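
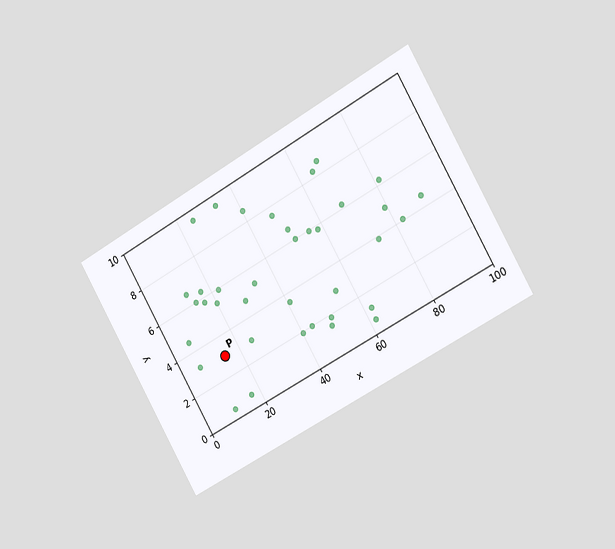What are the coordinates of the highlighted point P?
The chart is tilted about 30° counter-clockwise and viewed slightly from the right. Following the gridlines from P to each axis, P sits at (15, 3).

(15, 3)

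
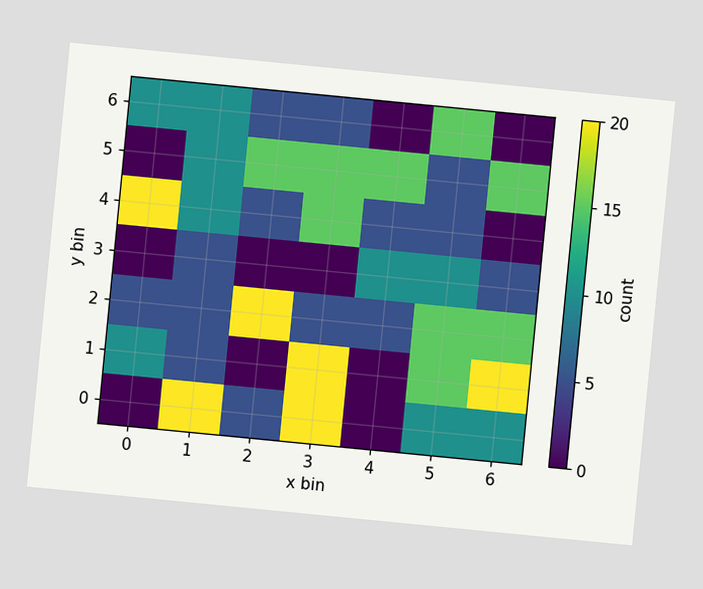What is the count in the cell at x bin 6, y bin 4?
The chart is tilted about 6° clockwise. Matching the cell (6, 4) against the colorbar gives 0.

0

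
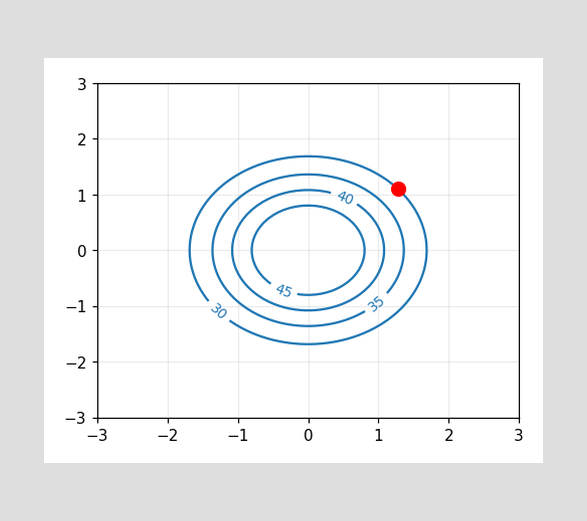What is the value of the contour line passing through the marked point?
The marked point sits on the contour labelled 30.

30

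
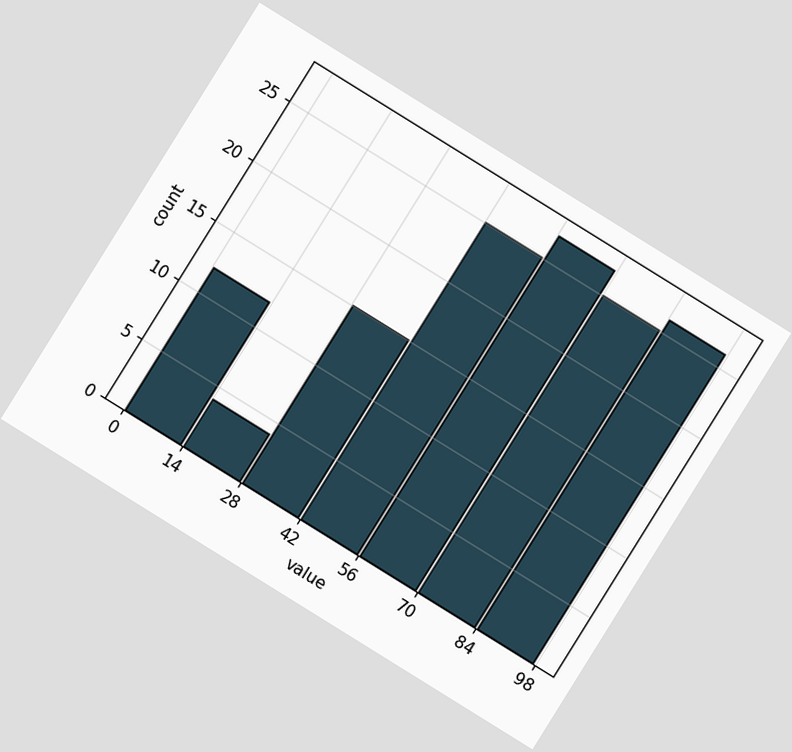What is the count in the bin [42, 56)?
25

The chart is tilted about 32° clockwise. The [42, 56) bin has height 25.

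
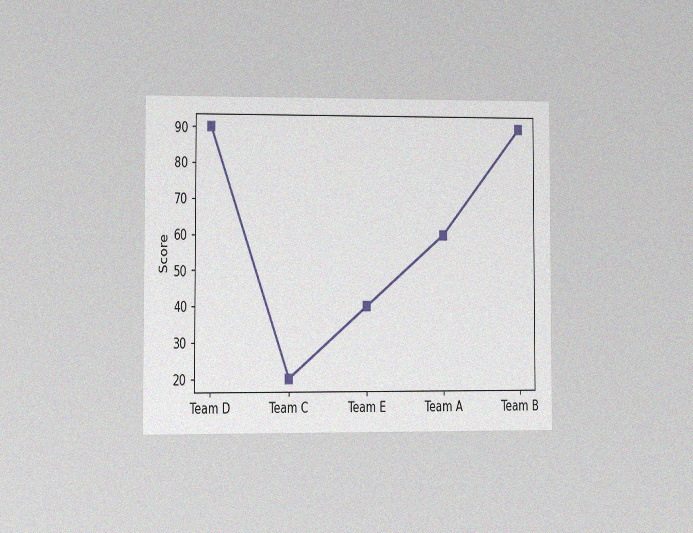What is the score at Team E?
The chart is viewed at a slight angle, with some photo noise. At Team E, the line is at 40.

40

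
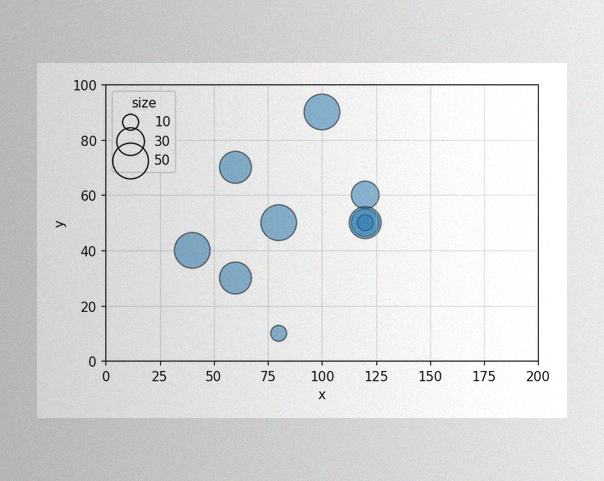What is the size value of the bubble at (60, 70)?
40

The image has some photo noise and uneven lighting. Matching the bubble at (60, 70) against the size legend gives 40.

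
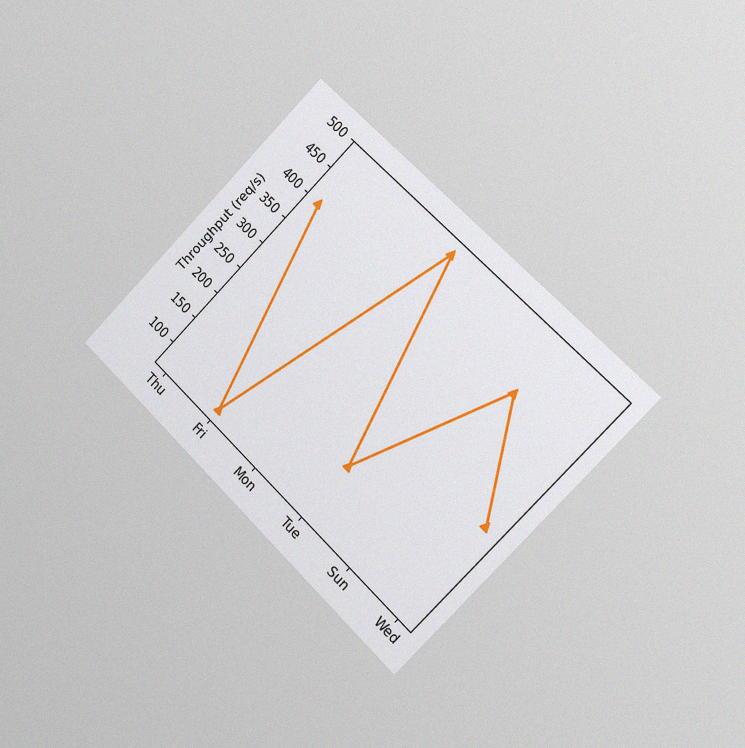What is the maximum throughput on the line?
480req/s

The chart is tilted about 45° clockwise and viewed slightly from the right, with some photo noise. The highest point is at Mon, and reading across to the y-axis gives 480req/s.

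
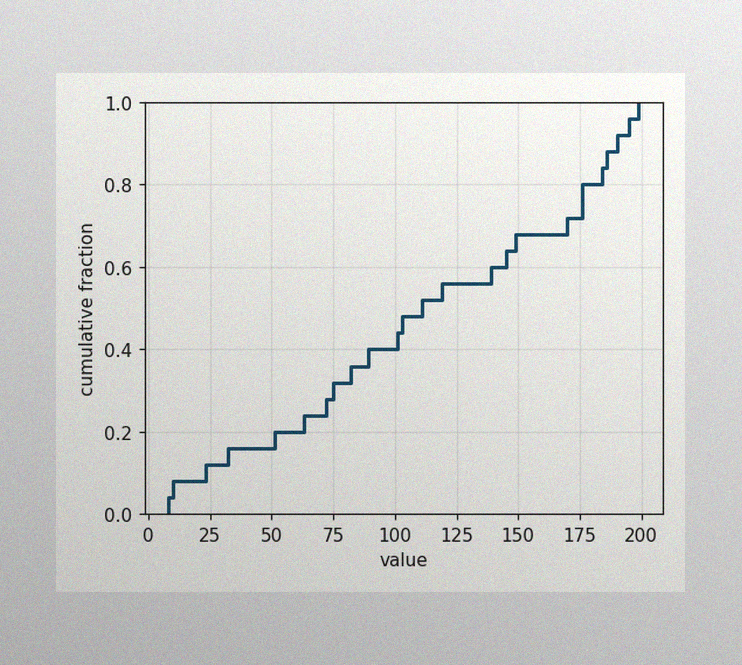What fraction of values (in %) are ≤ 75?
32%

The image has some photo noise and uneven lighting. At x=75 the ECDF step is at 32%.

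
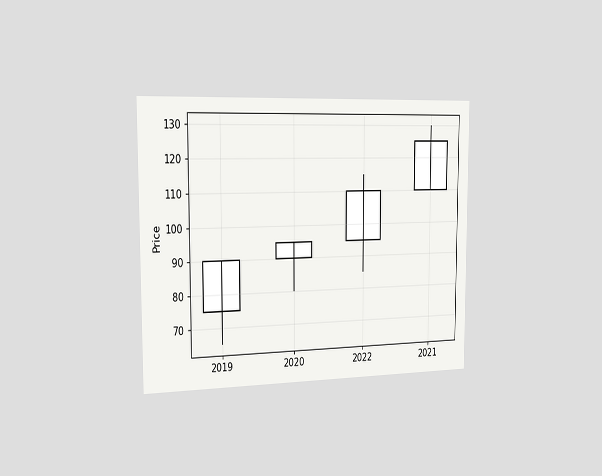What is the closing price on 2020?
The chart is viewed slightly from the left. The 2020 candle closes at 95.

95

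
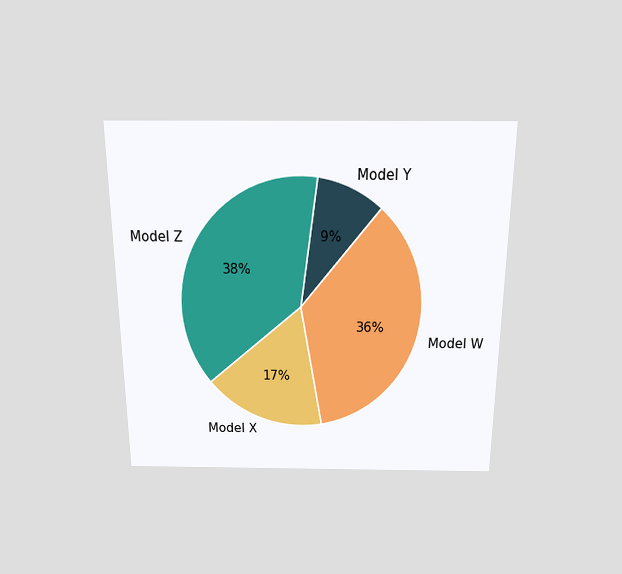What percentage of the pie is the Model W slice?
36%

The chart is viewed slightly from above. The Model W slice takes up 36% of the pie.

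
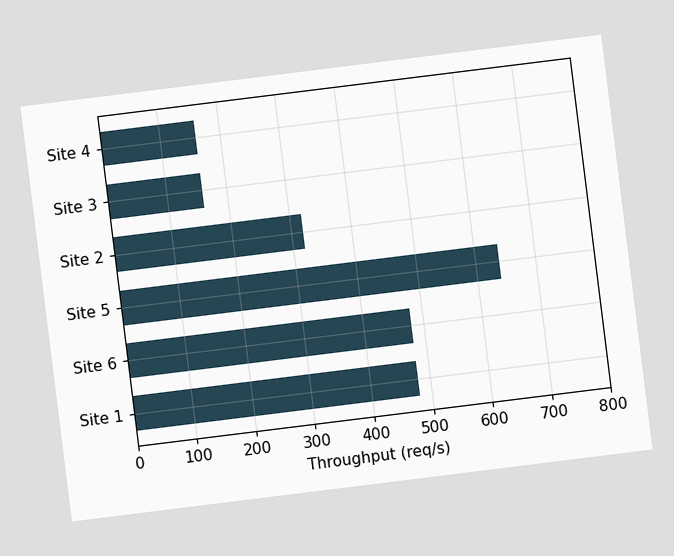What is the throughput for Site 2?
320req/s

The chart is tilted about 7° counter-clockwise. Reading along the chart's x-axis, the Site 2 bar reaches 320req/s.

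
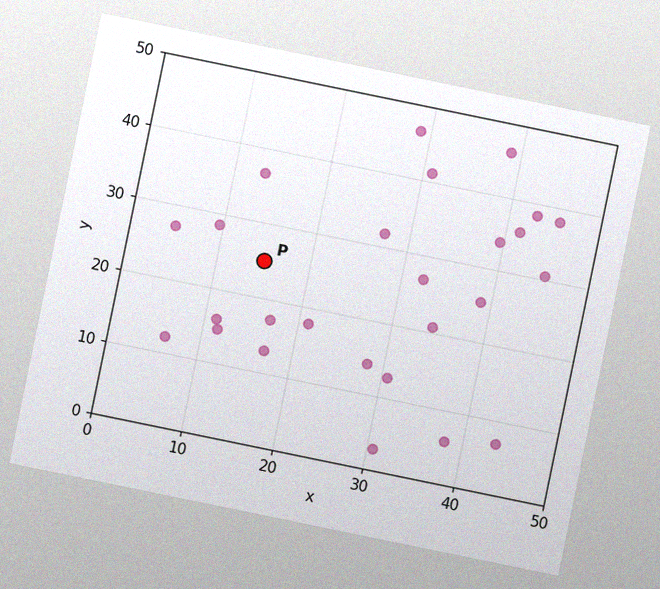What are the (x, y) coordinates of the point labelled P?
(15, 25)

The chart is tilted about 12° clockwise, with some photo noise. Following the gridlines from P to each axis, P sits at (15, 25).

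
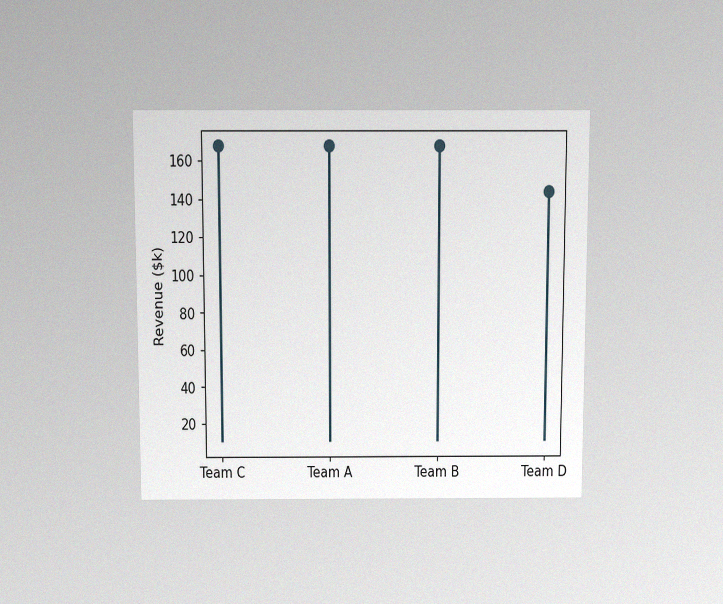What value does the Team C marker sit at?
The chart is viewed slightly from above, with some photo noise. The Team C marker sits at $168k.

$168k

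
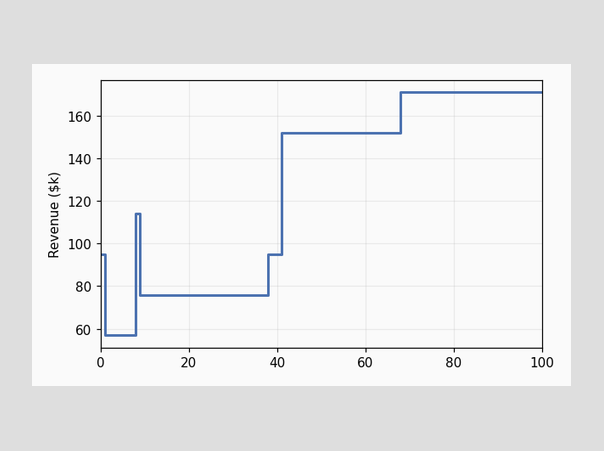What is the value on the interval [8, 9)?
On [8, 9) the step sits at $114k.

$114k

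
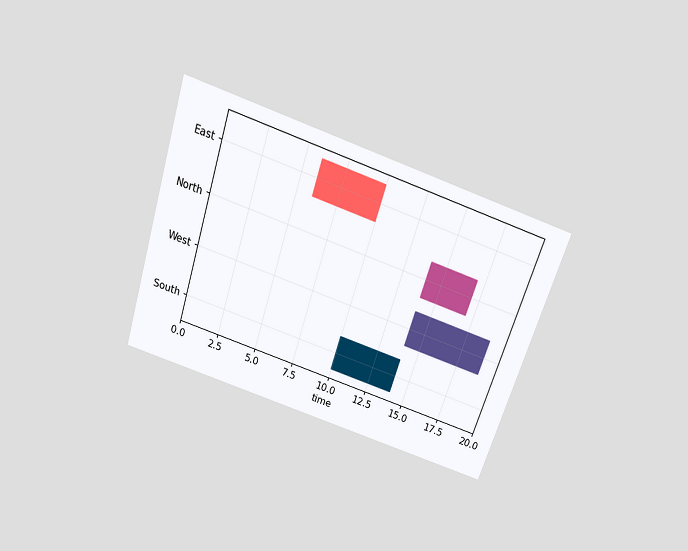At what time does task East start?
The chart is tilted about 18° clockwise and viewed slightly from above. The East bar begins at t=6.

6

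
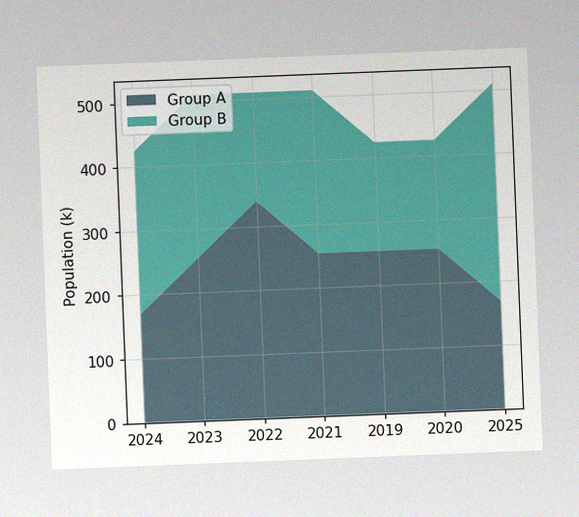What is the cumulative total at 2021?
The chart is tilted about 2° counter-clockwise, with some photo noise. The stacked total at 2021 reaches 510k.

510k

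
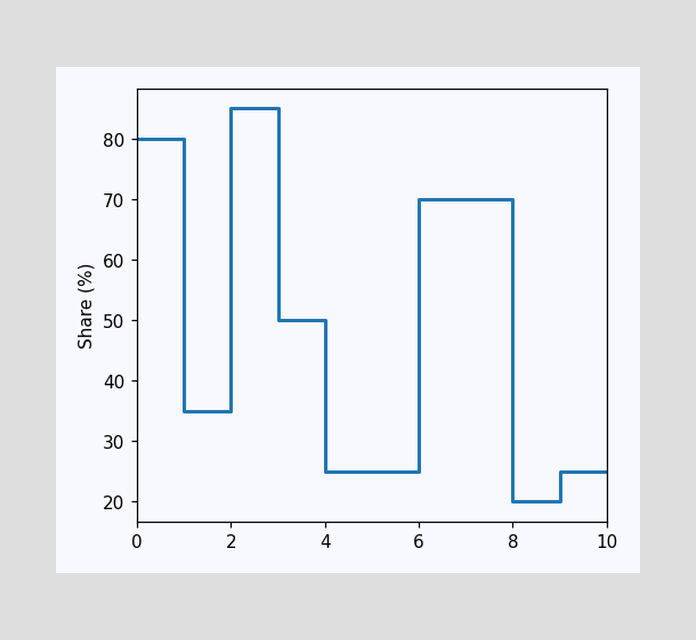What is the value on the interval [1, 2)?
35%

On [1, 2) the step sits at 35%.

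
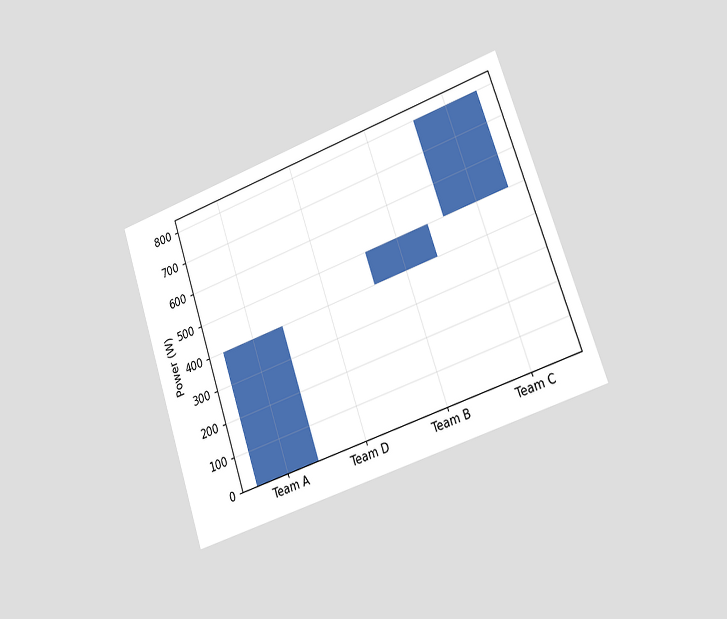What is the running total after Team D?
400W

The chart is tilted about 19° counter-clockwise and viewed slightly from the right. After Team D the running total reaches 400W.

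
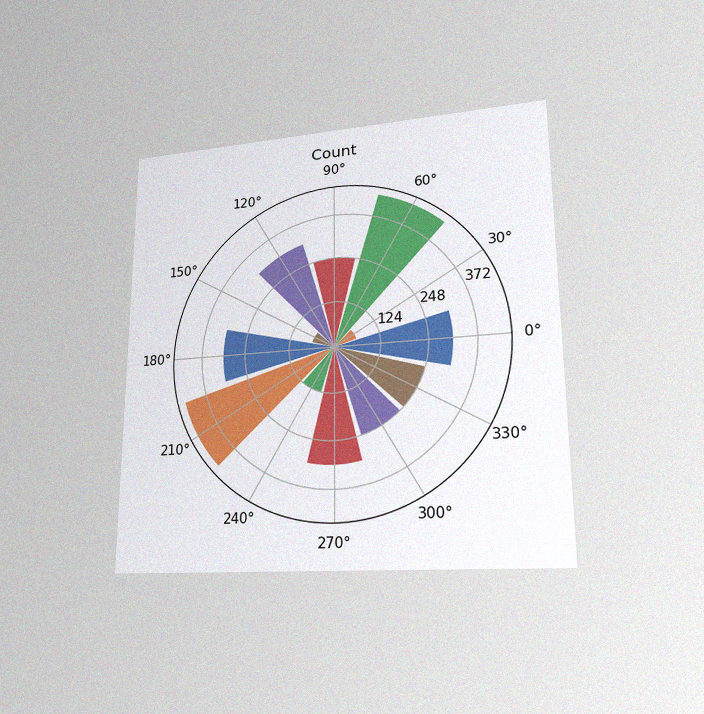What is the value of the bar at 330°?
The chart is viewed at a slight angle, with some photo noise. The bar at 330° reaches 248 on the radial axis.

248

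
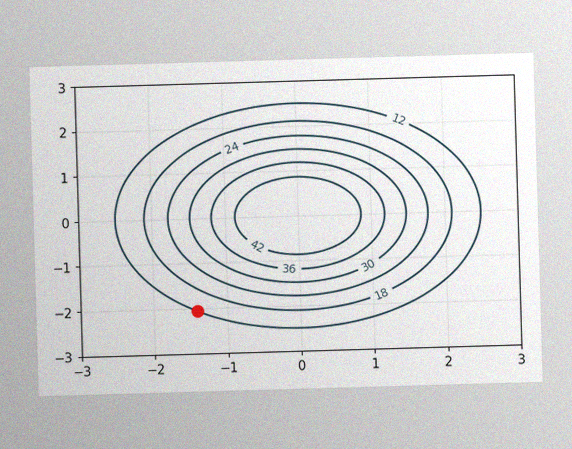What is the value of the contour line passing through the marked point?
The image has some photo noise and uneven lighting. The marked point sits on the contour labelled 12.

12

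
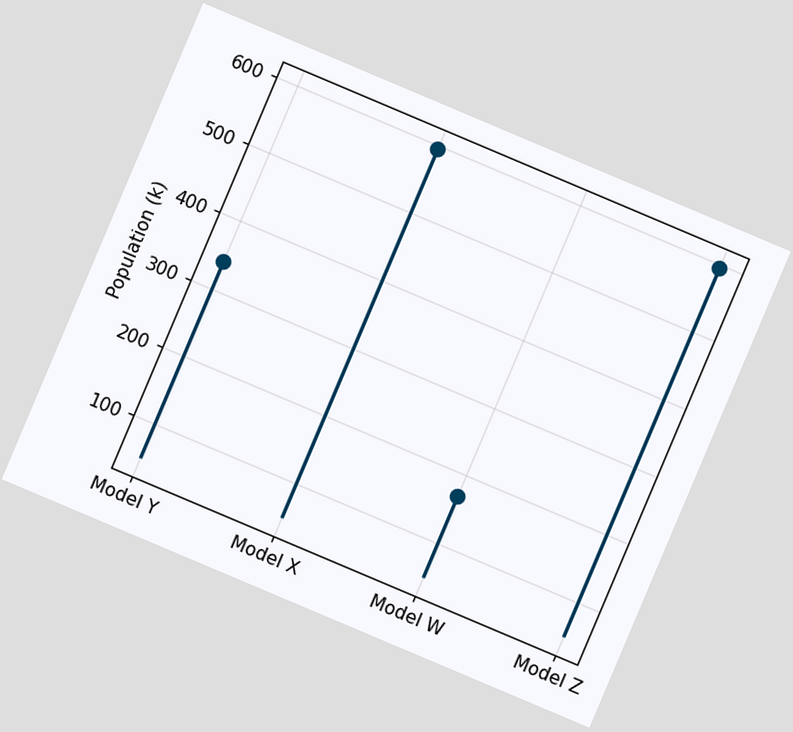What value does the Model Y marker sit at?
The chart is tilted about 23° clockwise. The Model Y marker sits at 340k.

340k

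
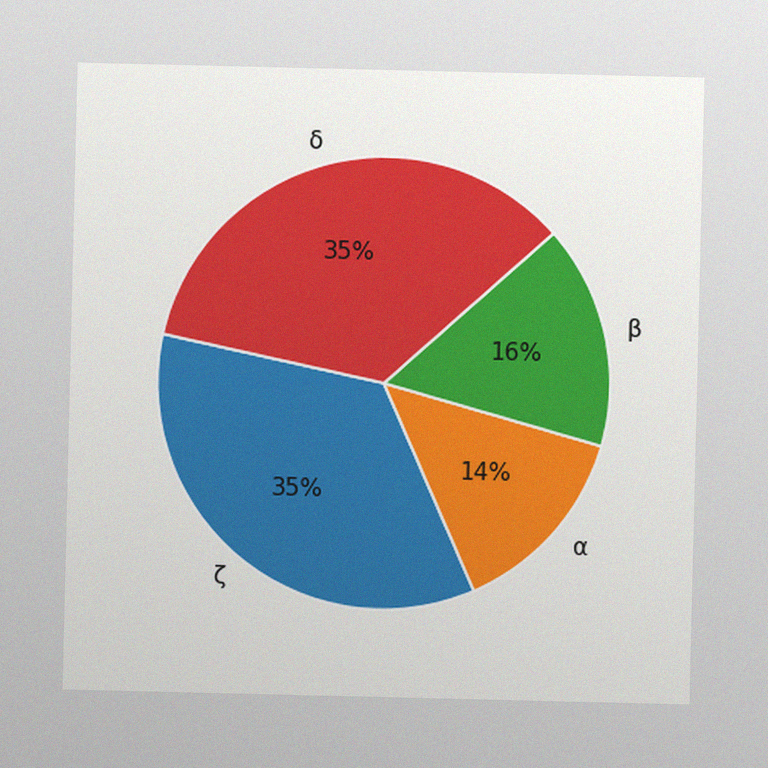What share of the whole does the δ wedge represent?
35%

The image has some photo noise and uneven lighting. The δ slice takes up 35% of the pie.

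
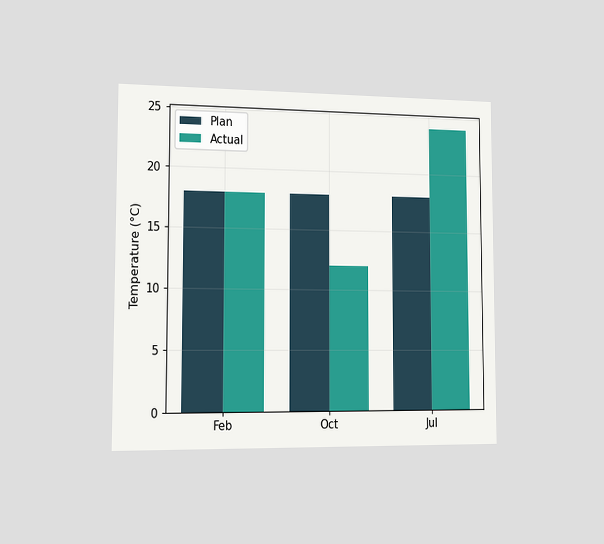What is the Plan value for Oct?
18°C

The chart is viewed slightly from the left. The Plan bar at Oct reaches 18°C on the y-axis.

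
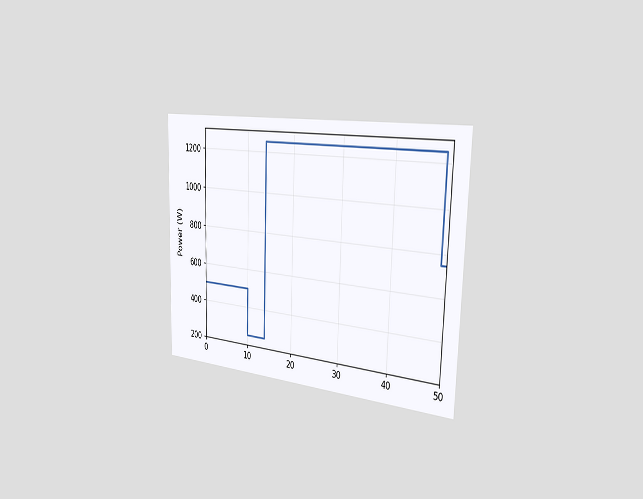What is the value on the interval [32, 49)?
The chart is viewed slightly from the right. On [32, 49) the step sits at 1250W.

1250W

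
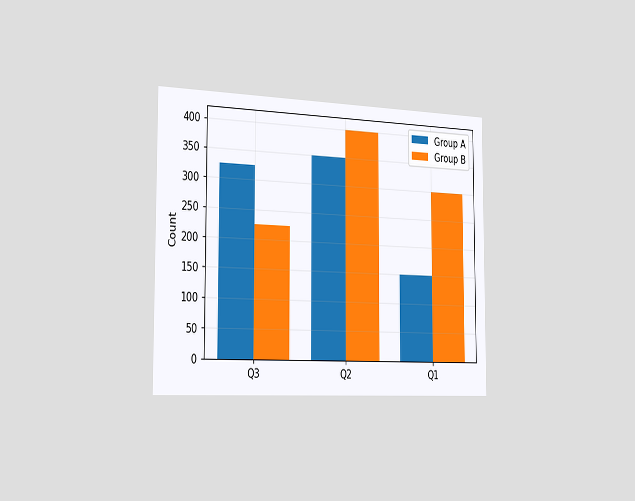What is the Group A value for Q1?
150

The chart is viewed slightly from the left. The Group A bar at Q1 reaches 150 on the y-axis.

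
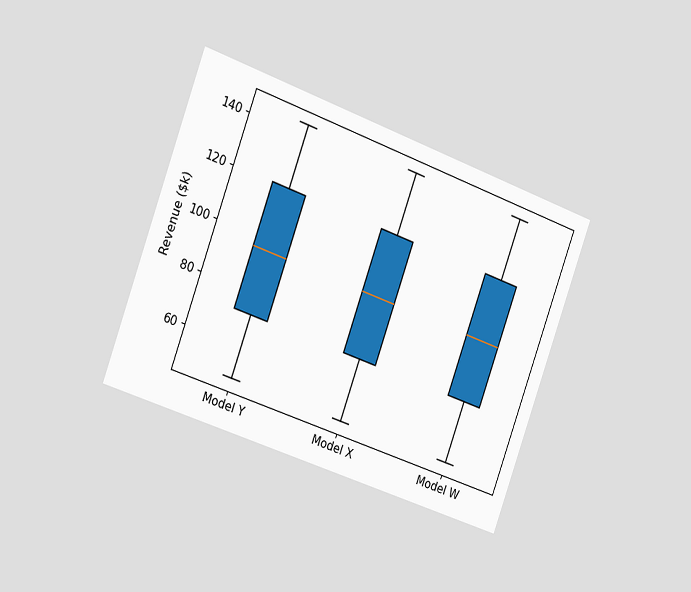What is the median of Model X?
$96k

The chart is tilted about 20° clockwise and viewed slightly from the left. The median line in the Model X box sits at $96k.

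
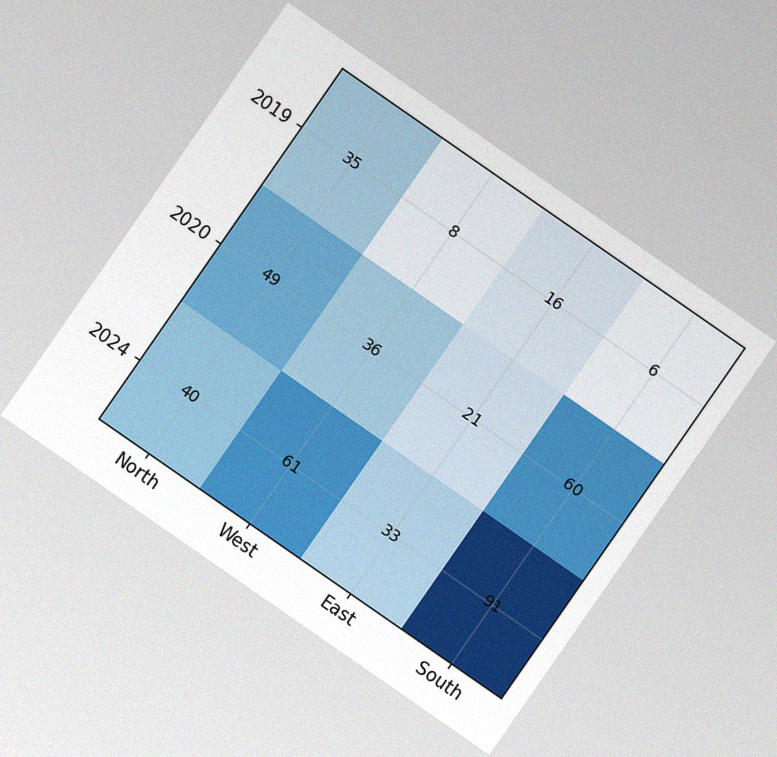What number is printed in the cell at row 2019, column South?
6

The chart is tilted about 35° clockwise, with some photo noise. The (2019, South) cell reads 6.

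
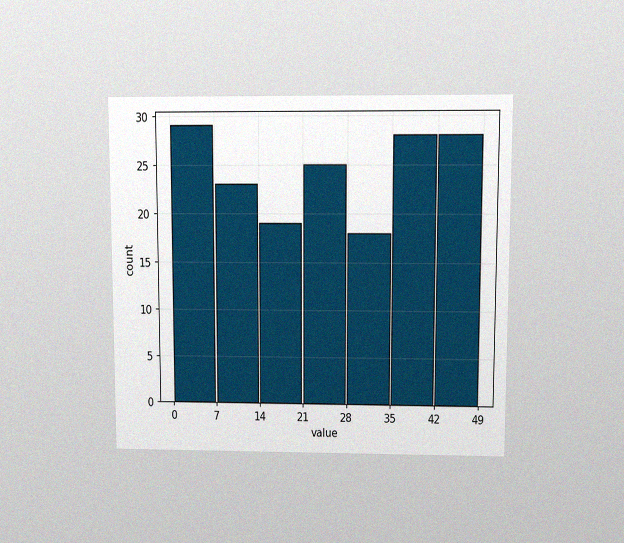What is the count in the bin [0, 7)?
29

The chart is viewed at a slight angle, with some photo noise. The [0, 7) bin has height 29.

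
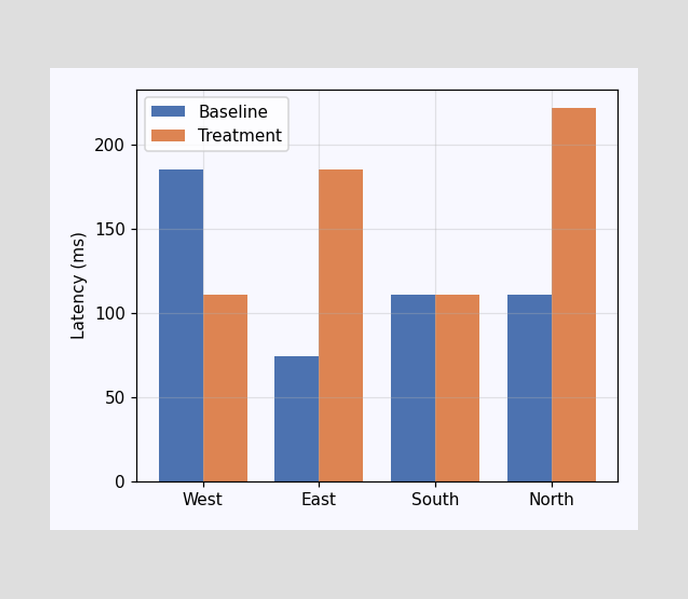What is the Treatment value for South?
The Treatment bar at South reaches 111ms on the y-axis.

111ms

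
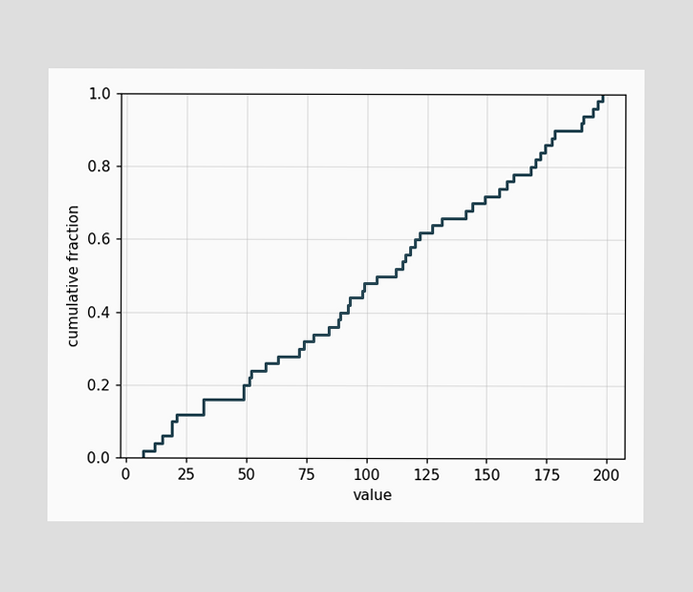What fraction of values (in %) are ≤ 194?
96%

At x=194 the ECDF step is at 96%.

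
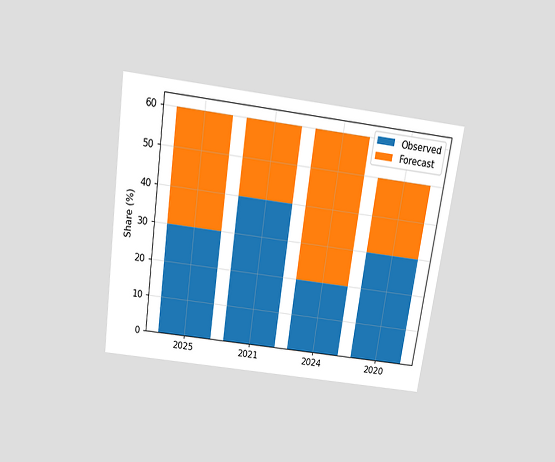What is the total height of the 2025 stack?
60%

The chart is tilted about 8° clockwise and viewed slightly from above. The 2025 stack's top reaches 60% on the y-axis.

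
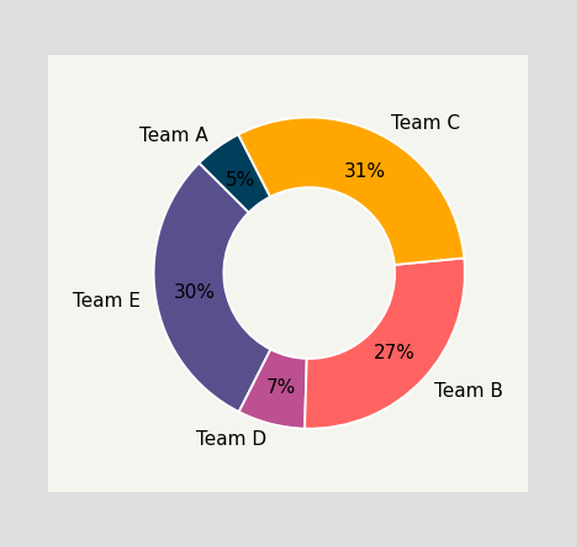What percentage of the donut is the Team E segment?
30%

The Team E segment takes up 30% of the ring.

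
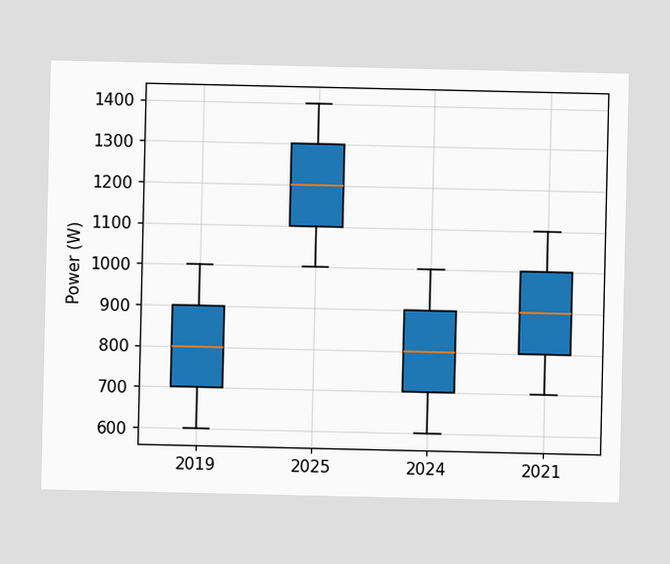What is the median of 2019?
The median line in the 2019 box sits at 800W.

800W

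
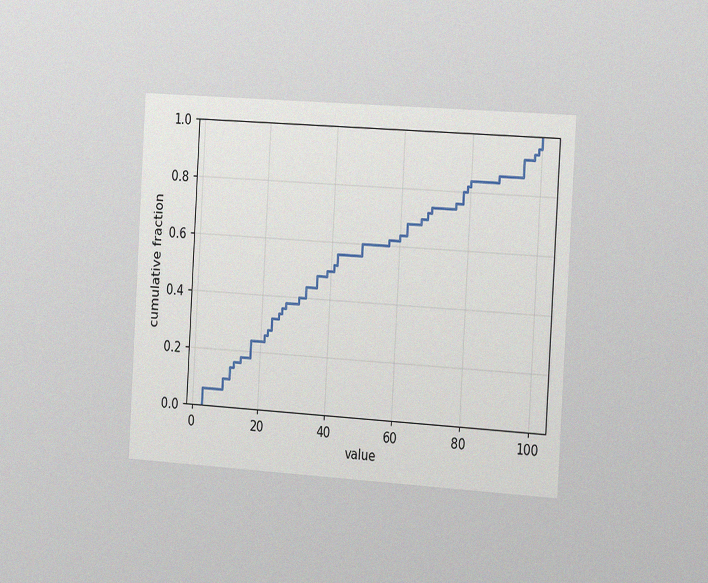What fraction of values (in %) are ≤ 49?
60%

The chart is tilted about 3° clockwise and viewed slightly from the right, with some photo noise. At x=49 the ECDF step is at 60%.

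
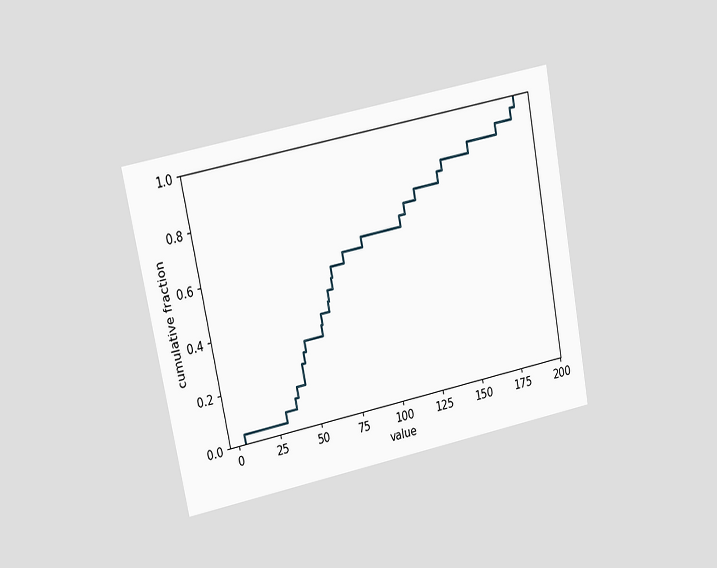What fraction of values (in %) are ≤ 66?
48%

The chart is tilted about 11° counter-clockwise and viewed at a slight angle. At x=66 the ECDF step is at 48%.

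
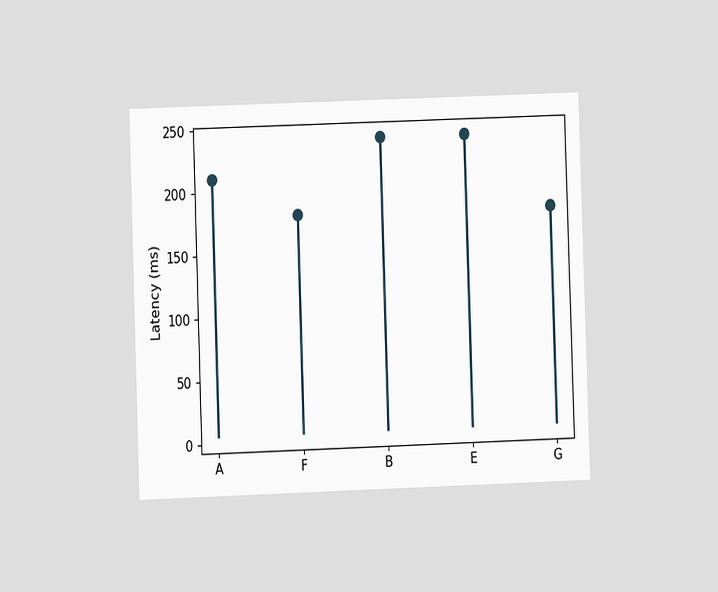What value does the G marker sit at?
180ms

The chart is viewed at a slight angle. The G marker sits at 180ms.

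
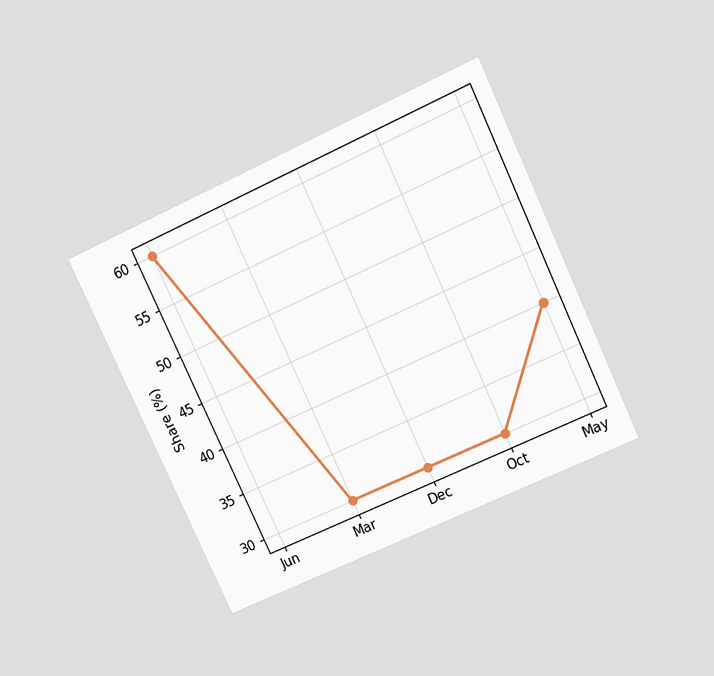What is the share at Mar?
30%

The chart is tilted about 25° counter-clockwise and viewed slightly from above. At Mar, the line is at 30%.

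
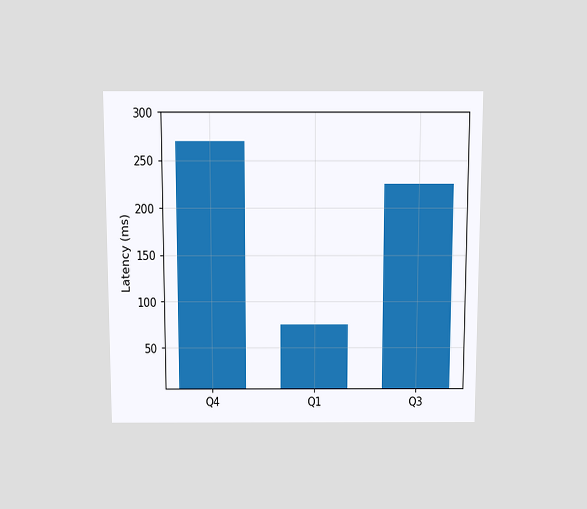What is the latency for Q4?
The chart is viewed slightly from above. Reading along the chart's y-axis, the Q4 bar reaches 270ms.

270ms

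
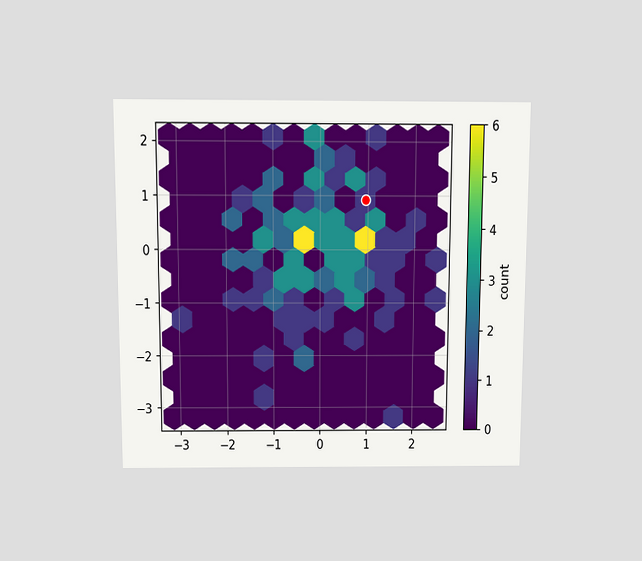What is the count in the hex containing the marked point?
1

The chart is viewed slightly from above. The marked hex reads 1 on the colorbar.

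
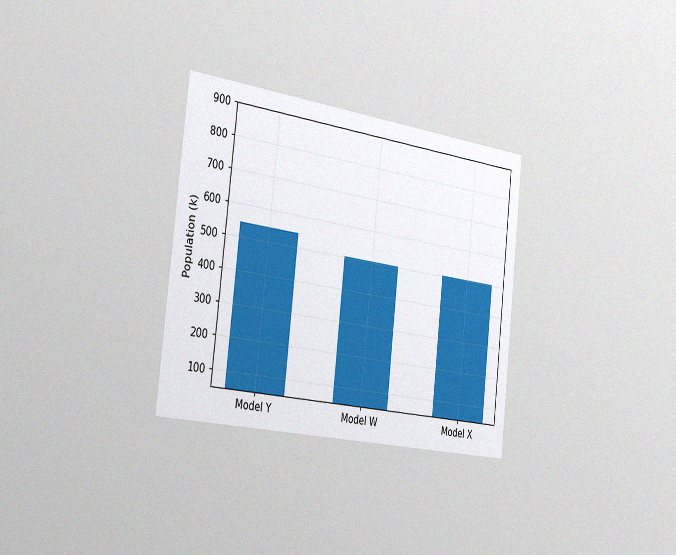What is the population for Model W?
The chart is tilted about 6° clockwise and viewed slightly from the left, with some photo noise. Reading along the chart's y-axis, the Model W bar reaches 504k.

504k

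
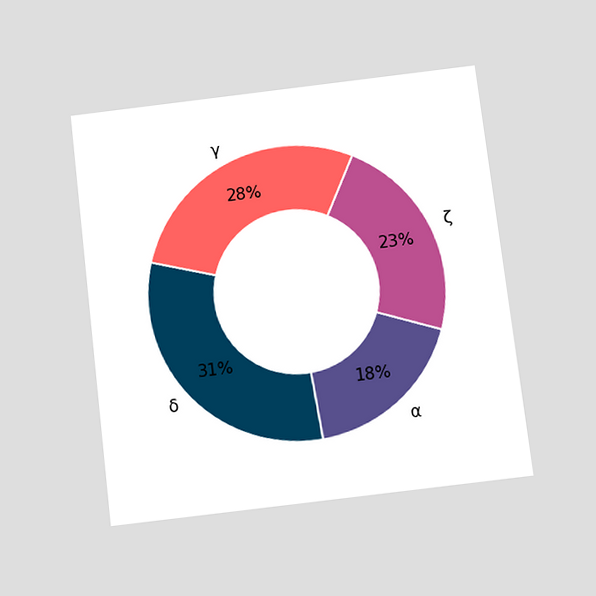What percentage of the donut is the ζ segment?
The chart is tilted about 7° counter-clockwise and viewed slightly from below. The ζ segment takes up 23% of the ring.

23%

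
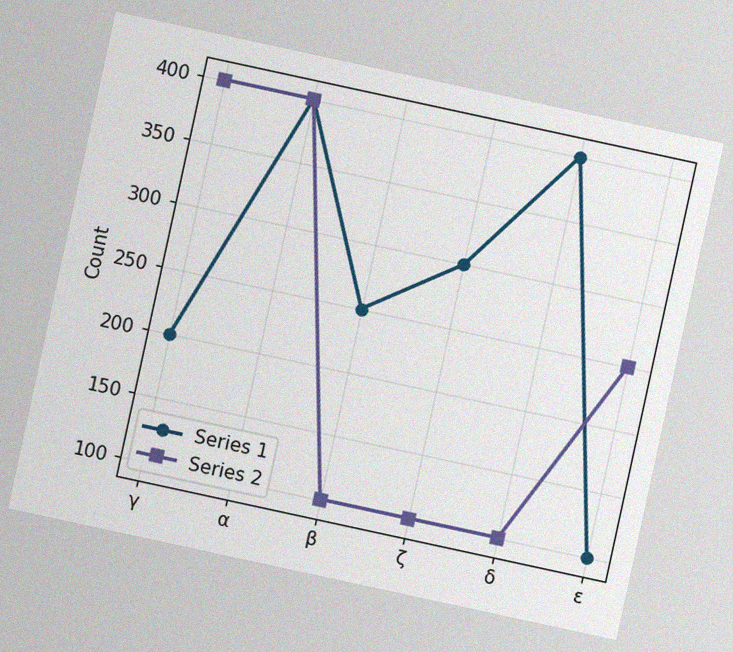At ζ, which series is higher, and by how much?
The chart is tilted about 12° clockwise, with some photo noise. At ζ, Series 1 sits above the other line by 200.

Series 1, by 200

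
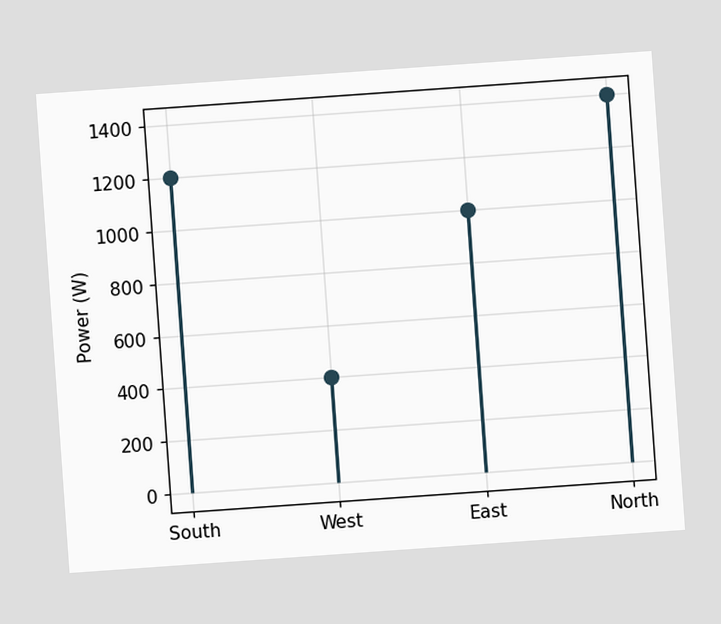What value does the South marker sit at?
1200W

The chart is tilted about 4° counter-clockwise. The South marker sits at 1200W.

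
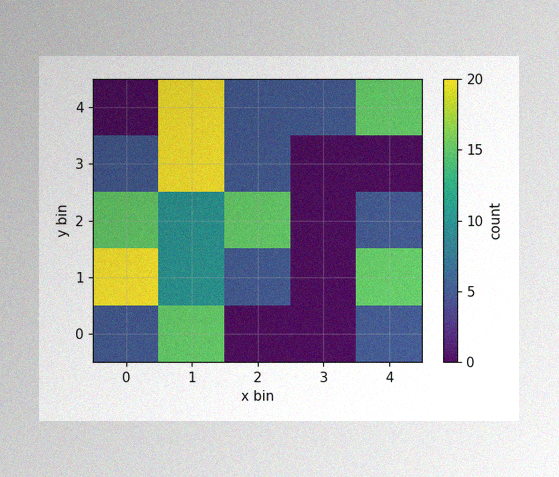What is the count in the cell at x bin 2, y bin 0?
The image has some photo noise and uneven lighting. Matching the cell (2, 0) against the colorbar gives 0.

0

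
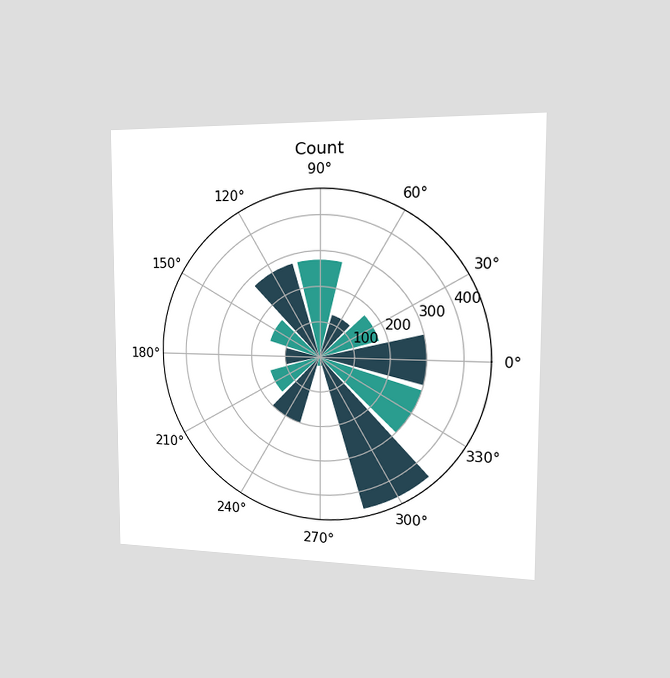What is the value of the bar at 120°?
The chart is viewed slightly from the right. The bar at 120° reaches 275 on the radial axis.

275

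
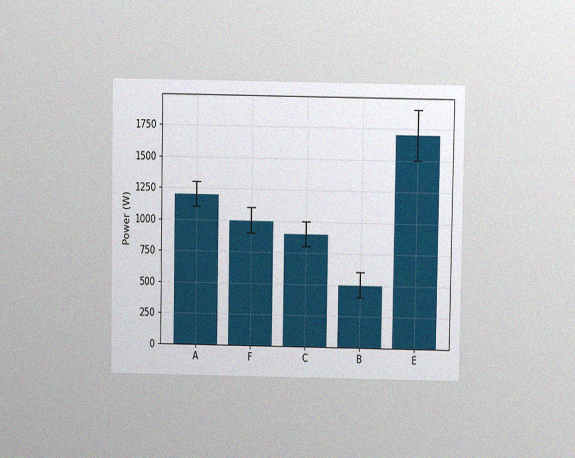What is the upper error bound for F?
The chart is viewed slightly from above, with some photo noise. The F bar's upper whisker reaches 1100W.

1100W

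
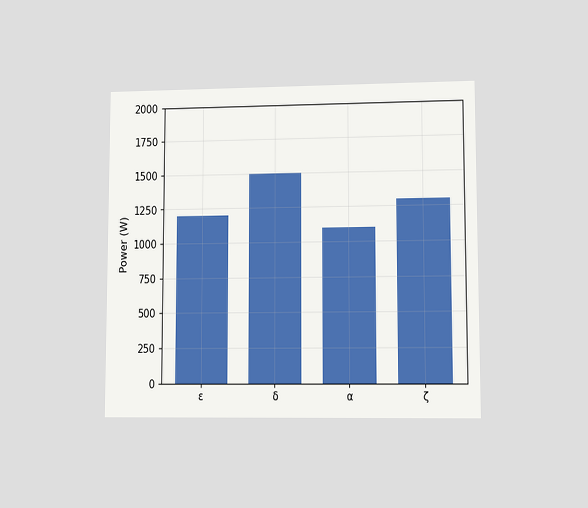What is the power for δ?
The chart is viewed at a slight angle. Reading along the chart's y-axis, the δ bar reaches 1500W.

1500W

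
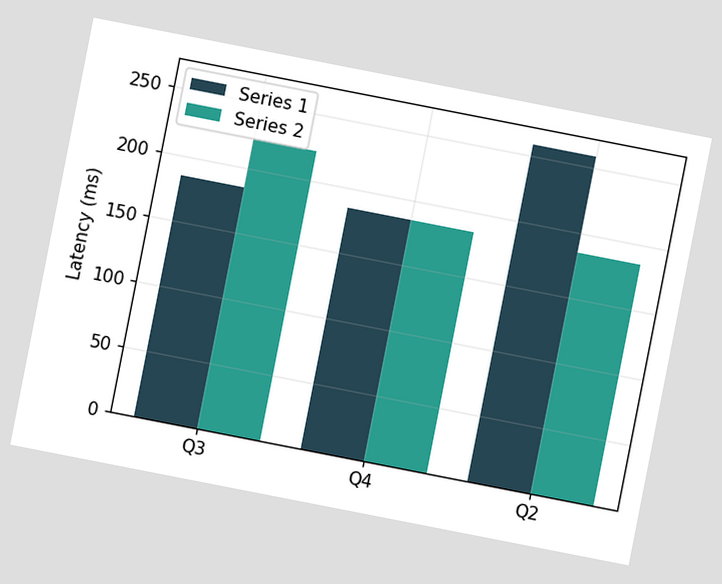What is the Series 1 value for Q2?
The chart is tilted about 11° clockwise. The Series 1 bar at Q2 reaches 259ms on the y-axis.

259ms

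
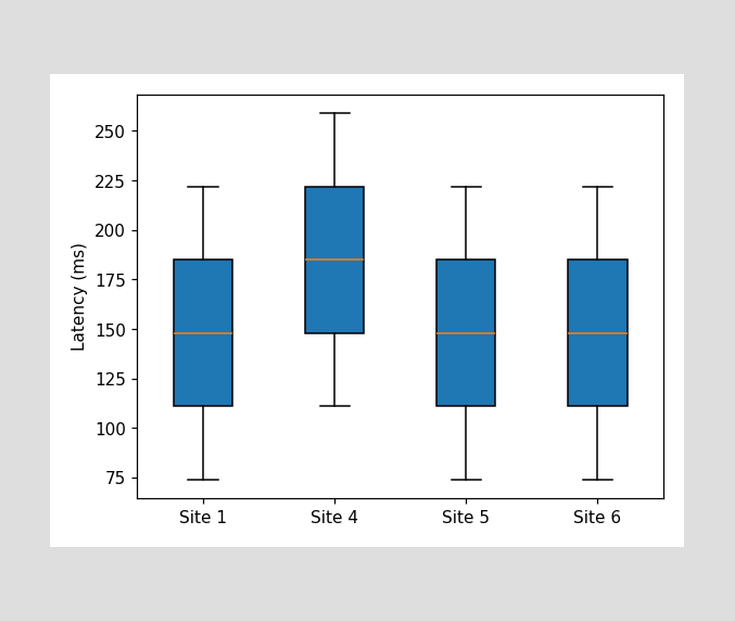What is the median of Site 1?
148ms

The median line in the Site 1 box sits at 148ms.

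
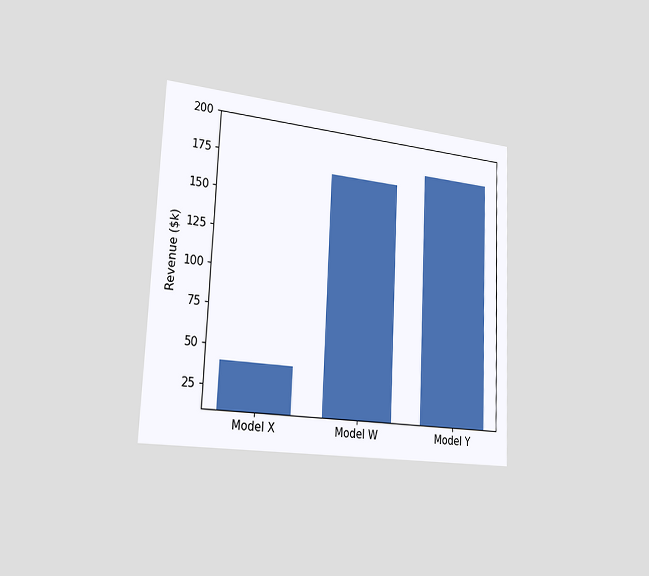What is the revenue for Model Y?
$180k

The chart is tilted about 3° clockwise and viewed slightly from the left. Reading along the chart's y-axis, the Model Y bar reaches $180k.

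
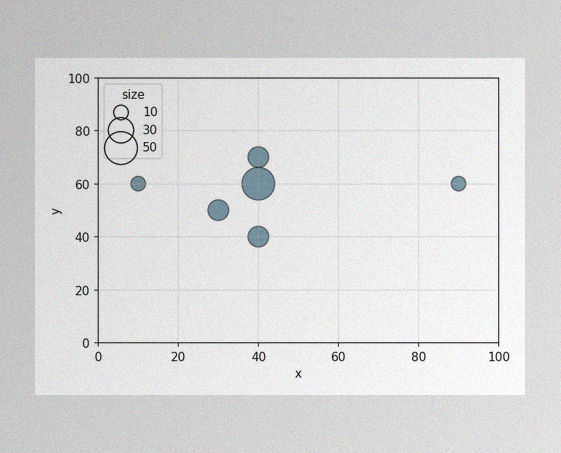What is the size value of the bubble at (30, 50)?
The image has some photo noise and uneven lighting. Matching the bubble at (30, 50) against the size legend gives 20.

20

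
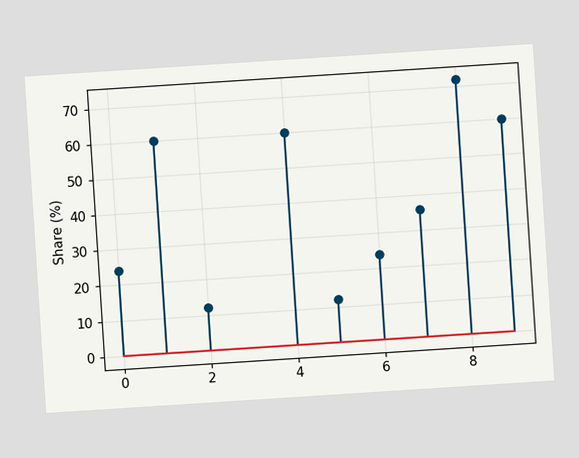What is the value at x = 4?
60%

The chart is tilted about 4° counter-clockwise. The stem at x=4 reaches 60%.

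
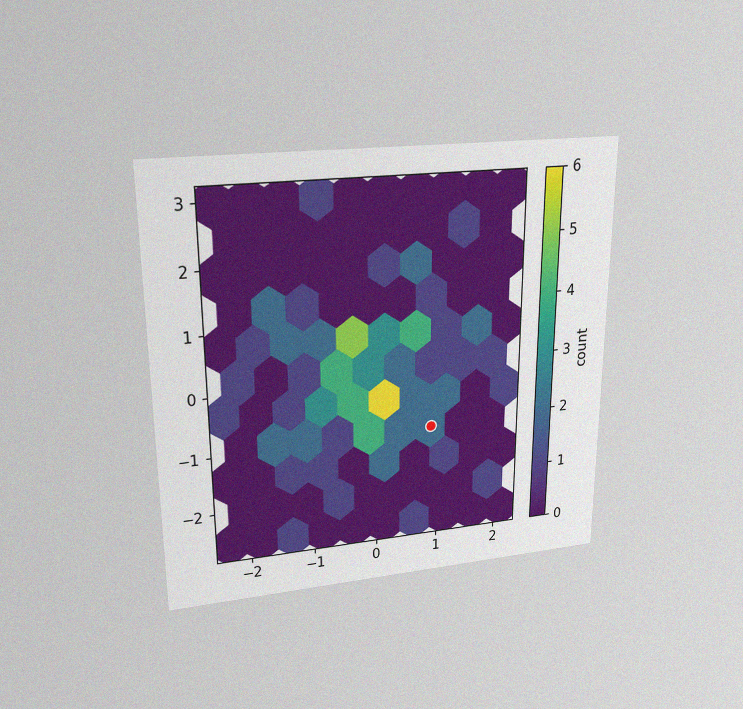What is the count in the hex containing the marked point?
2

The chart is viewed slightly from above, with some photo noise. The marked hex reads 2 on the colorbar.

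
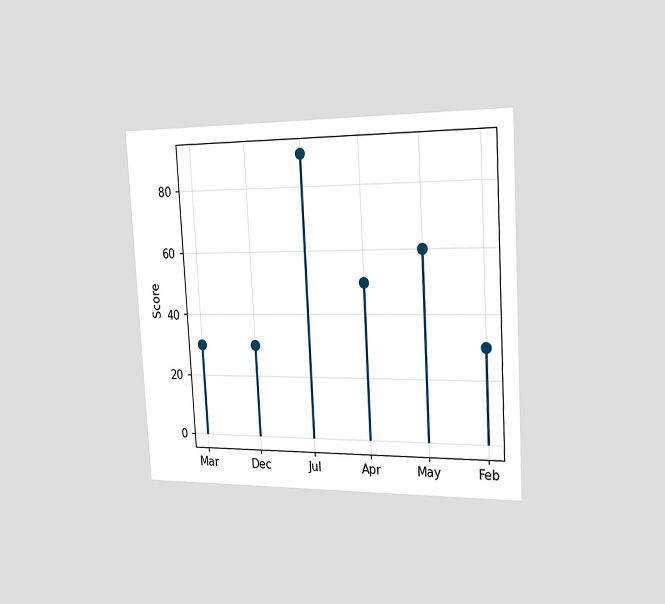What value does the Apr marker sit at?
The chart is tilted about 3° counter-clockwise and viewed slightly from the right. The Apr marker sits at 50.

50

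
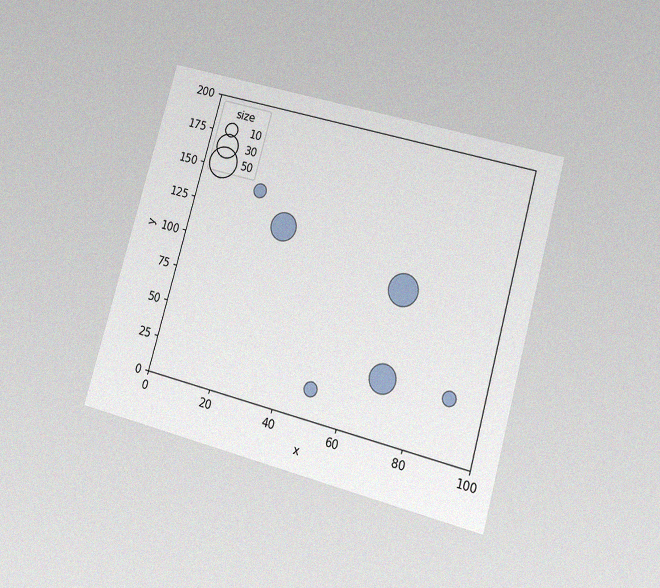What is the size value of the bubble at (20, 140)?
The chart is tilted about 15° clockwise and viewed at a slight angle, with some photo noise. Matching the bubble at (20, 140) against the size legend gives 10.

10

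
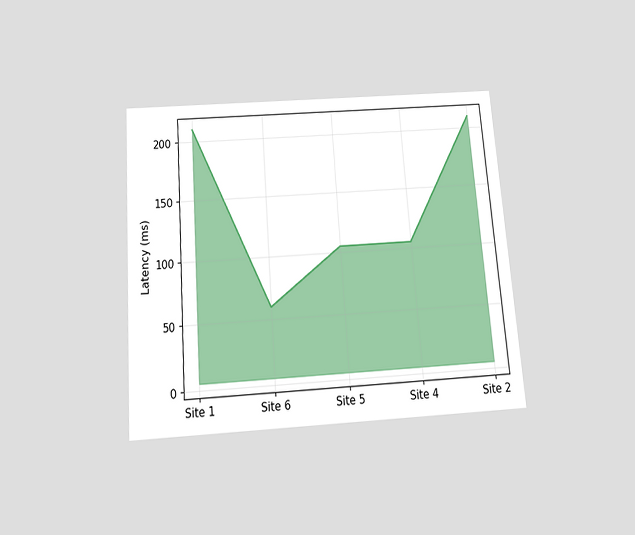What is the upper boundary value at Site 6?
60ms

The chart is tilted about 4° counter-clockwise and viewed slightly from below. At Site 6 the upper boundary is at 60ms.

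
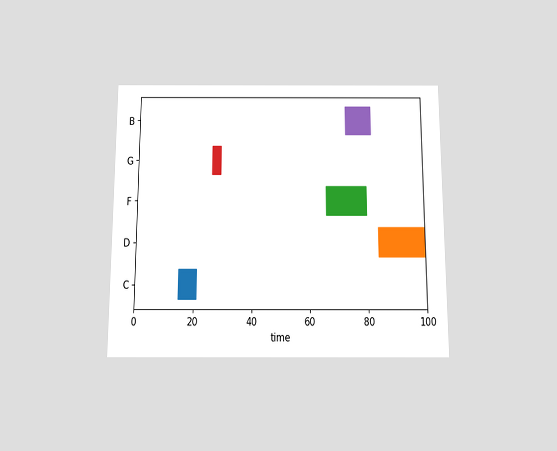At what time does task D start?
84

The chart is viewed slightly from below. The D bar begins at t=84.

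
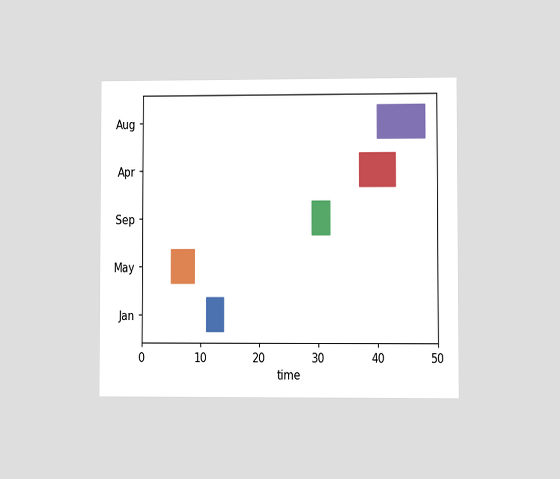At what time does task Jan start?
The chart is viewed at a slight angle. The Jan bar begins at t=11.

11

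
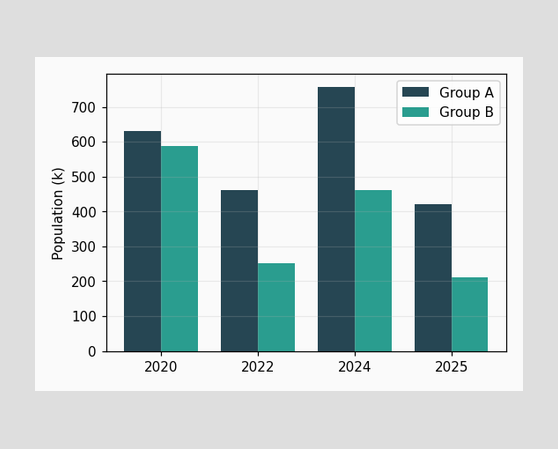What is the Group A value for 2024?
756k

The Group A bar at 2024 reaches 756k on the y-axis.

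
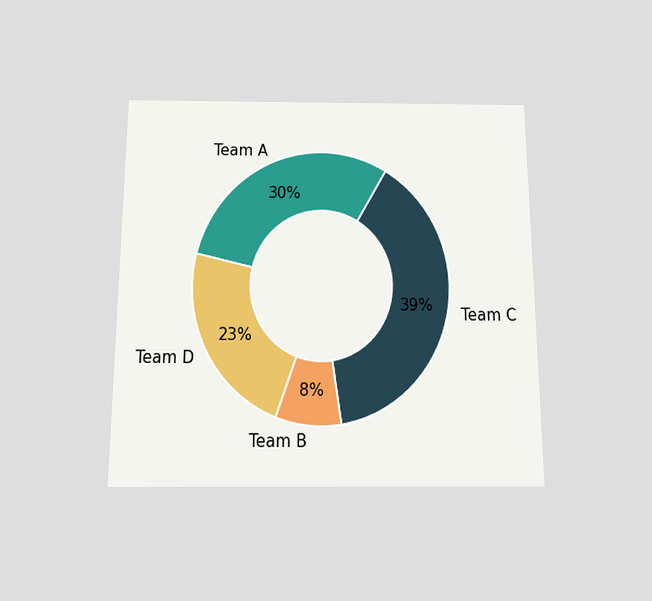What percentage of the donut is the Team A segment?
30%

The chart is viewed slightly from below. The Team A segment takes up 30% of the ring.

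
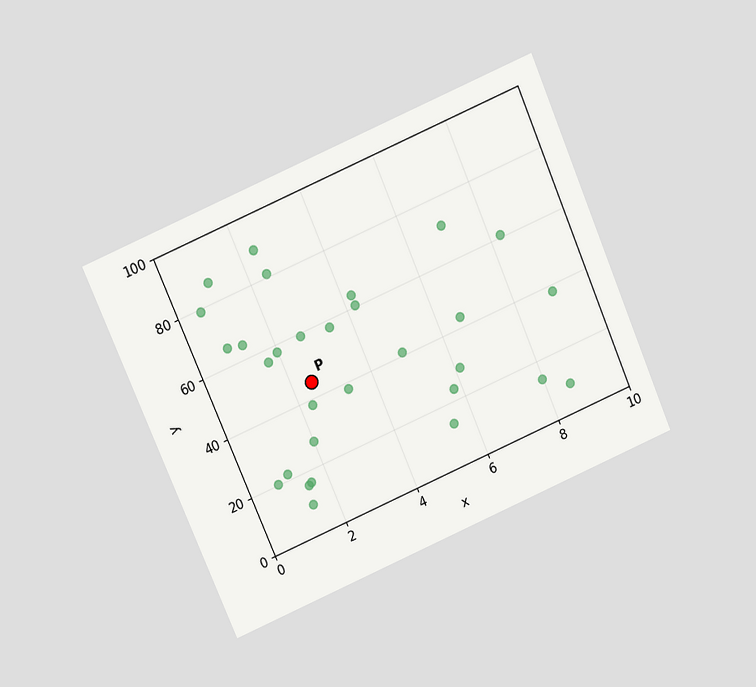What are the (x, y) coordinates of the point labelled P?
(2.5, 45)

The chart is tilted about 23° counter-clockwise and viewed slightly from above. Following the gridlines from P to each axis, P sits at (2.5, 45).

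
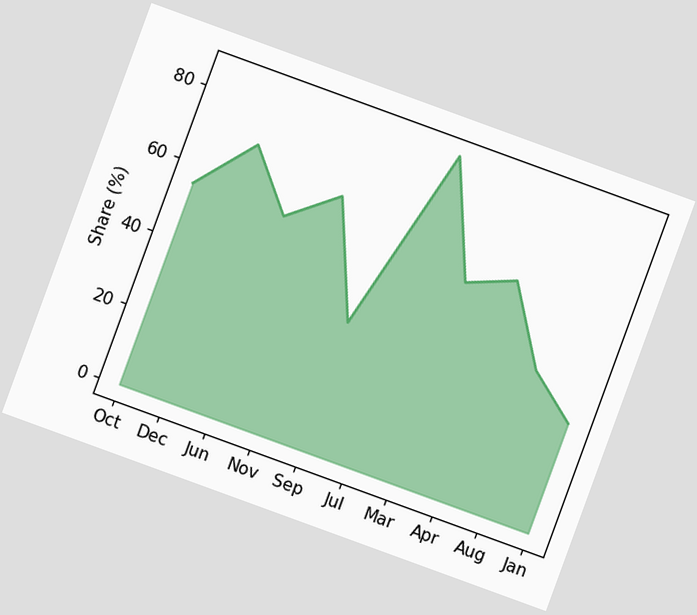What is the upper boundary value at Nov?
The chart is tilted about 20° clockwise. At Nov the upper boundary is at 65%.

65%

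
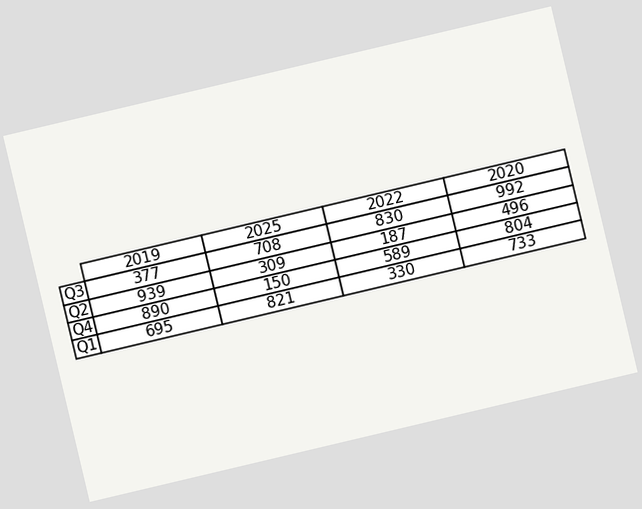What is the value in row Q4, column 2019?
890

The chart is tilted about 13° counter-clockwise. The (Q4, 2019) cell reads 890.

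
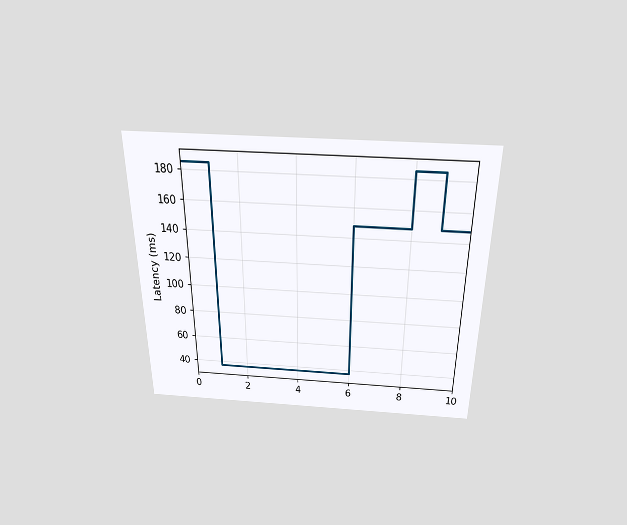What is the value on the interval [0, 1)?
The chart is viewed slightly from above. On [0, 1) the step sits at 185ms.

185ms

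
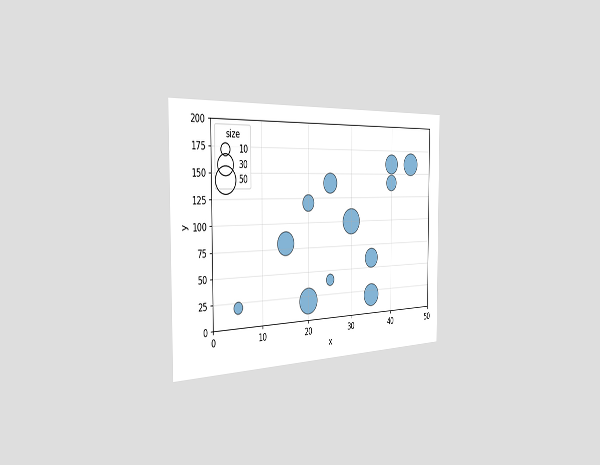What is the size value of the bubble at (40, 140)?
20

The chart is viewed slightly from the left. Matching the bubble at (40, 140) against the size legend gives 20.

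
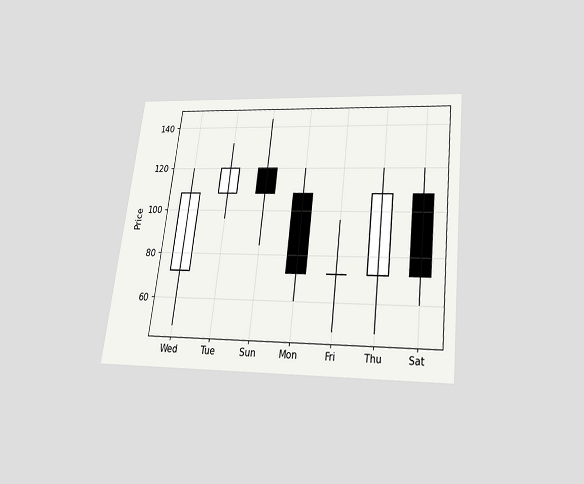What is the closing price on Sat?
The chart is tilted about 7° clockwise and viewed slightly from below. The Sat candle closes at 72.

72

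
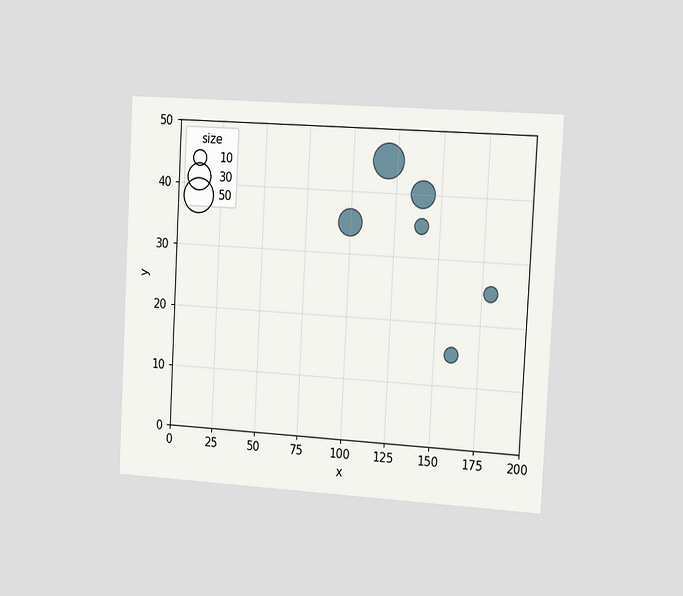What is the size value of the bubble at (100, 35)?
30

The chart is tilted about 3° clockwise and viewed slightly from the right. Matching the bubble at (100, 35) against the size legend gives 30.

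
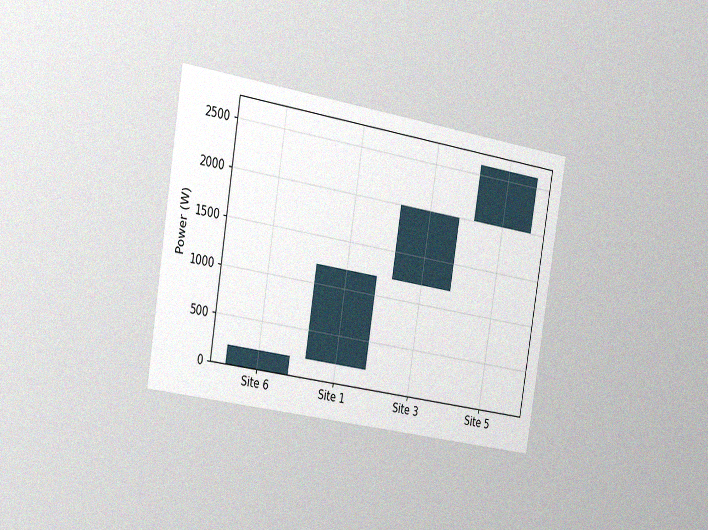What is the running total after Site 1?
The chart is tilted about 9° clockwise and viewed slightly from the left, with some photo noise. After Site 1 the running total reaches 1200W.

1200W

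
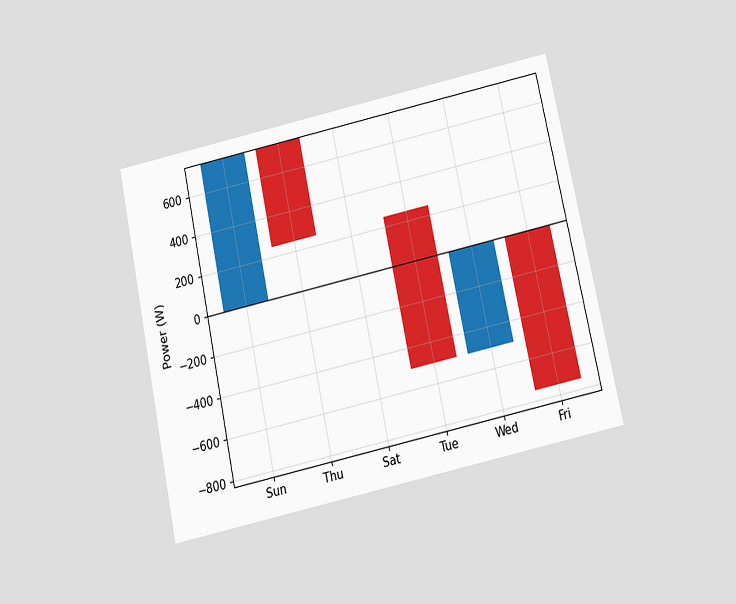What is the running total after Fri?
-750W

The chart is tilted about 12° counter-clockwise and viewed slightly from below. After Fri the running total reaches -750W.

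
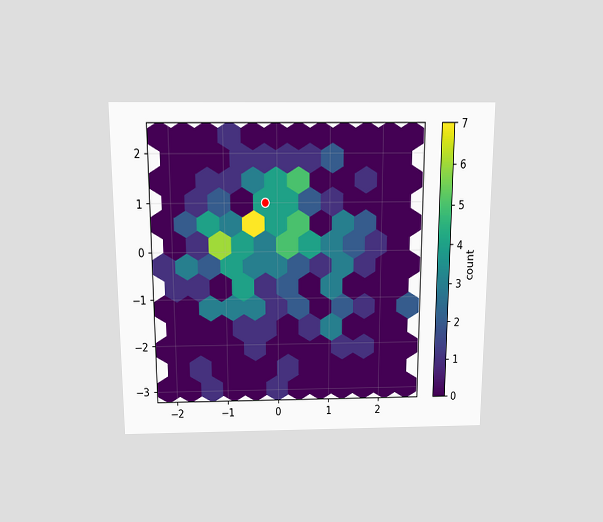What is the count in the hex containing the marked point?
4

The chart is viewed slightly from above. The marked hex reads 4 on the colorbar.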